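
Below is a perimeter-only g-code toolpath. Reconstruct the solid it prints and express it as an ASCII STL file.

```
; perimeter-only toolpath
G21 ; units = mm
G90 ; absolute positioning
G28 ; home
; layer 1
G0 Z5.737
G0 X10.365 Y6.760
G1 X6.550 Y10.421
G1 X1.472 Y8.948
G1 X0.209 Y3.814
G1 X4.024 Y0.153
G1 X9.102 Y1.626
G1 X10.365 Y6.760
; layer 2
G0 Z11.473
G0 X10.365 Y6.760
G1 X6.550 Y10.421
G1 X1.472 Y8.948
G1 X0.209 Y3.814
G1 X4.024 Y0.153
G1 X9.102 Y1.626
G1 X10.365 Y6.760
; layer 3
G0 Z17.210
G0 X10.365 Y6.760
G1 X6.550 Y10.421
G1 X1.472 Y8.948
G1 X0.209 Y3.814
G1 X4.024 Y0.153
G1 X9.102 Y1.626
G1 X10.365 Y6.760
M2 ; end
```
solid part
  facet normal 0.0000 0.0000 -1.0000
    outer loop
      vertex 1.472 8.948 0.000
      vertex 6.550 10.421 0.000
      vertex 10.365 6.760 0.000
    endloop
  endfacet
  facet normal 0.0000 0.0000 -1.0000
    outer loop
      vertex 0.209 3.814 0.000
      vertex 1.472 8.948 0.000
      vertex 10.365 6.760 0.000
    endloop
  endfacet
  facet normal 0.0000 0.0000 -1.0000
    outer loop
      vertex 4.024 0.153 0.000
      vertex 0.209 3.814 0.000
      vertex 10.365 6.760 0.000
    endloop
  endfacet
  facet normal 0.0000 0.0000 -1.0000
    outer loop
      vertex 9.102 1.626 0.000
      vertex 4.024 0.153 0.000
      vertex 10.365 6.760 0.000
    endloop
  endfacet
  facet normal 0.0000 0.0000 1.0000
    outer loop
      vertex 10.365 6.760 17.210
      vertex 6.550 10.421 17.210
      vertex 1.472 8.948 17.210
    endloop
  endfacet
  facet normal 0.0000 0.0000 1.0000
    outer loop
      vertex 10.365 6.760 17.210
      vertex 1.472 8.948 17.210
      vertex 0.209 3.814 17.210
    endloop
  endfacet
  facet normal 0.0000 0.0000 1.0000
    outer loop
      vertex 10.365 6.760 17.210
      vertex 0.209 3.814 17.210
      vertex 4.024 0.153 17.210
    endloop
  endfacet
  facet normal 0.0000 0.0000 1.0000
    outer loop
      vertex 10.365 6.760 17.210
      vertex 4.024 0.153 17.210
      vertex 9.102 1.626 17.210
    endloop
  endfacet
  facet normal 0.6924 0.7215 0.0000
    outer loop
      vertex 10.365 6.760 0.000
      vertex 6.550 10.421 0.000
      vertex 6.550 10.421 17.210
    endloop
  endfacet
  facet normal 0.6924 0.7215 0.0000
    outer loop
      vertex 10.365 6.760 0.000
      vertex 6.550 10.421 17.210
      vertex 10.365 6.760 17.210
    endloop
  endfacet
  facet normal -0.2786 0.9604 0.0000
    outer loop
      vertex 6.550 10.421 0.000
      vertex 1.472 8.948 0.000
      vertex 1.472 8.948 17.210
    endloop
  endfacet
  facet normal -0.2786 0.9604 0.0000
    outer loop
      vertex 6.550 10.421 0.000
      vertex 1.472 8.948 17.210
      vertex 6.550 10.421 17.210
    endloop
  endfacet
  facet normal -0.9710 0.2389 0.0000
    outer loop
      vertex 1.472 8.948 0.000
      vertex 0.209 3.814 0.000
      vertex 0.209 3.814 17.210
    endloop
  endfacet
  facet normal -0.9710 0.2389 0.0000
    outer loop
      vertex 1.472 8.948 0.000
      vertex 0.209 3.814 17.210
      vertex 1.472 8.948 17.210
    endloop
  endfacet
  facet normal -0.6924 -0.7215 0.0000
    outer loop
      vertex 0.209 3.814 0.000
      vertex 4.024 0.153 0.000
      vertex 4.024 0.153 17.210
    endloop
  endfacet
  facet normal -0.6924 -0.7215 0.0000
    outer loop
      vertex 0.209 3.814 0.000
      vertex 4.024 0.153 17.210
      vertex 0.209 3.814 17.210
    endloop
  endfacet
  facet normal 0.2786 -0.9604 0.0000
    outer loop
      vertex 4.024 0.153 0.000
      vertex 9.102 1.626 0.000
      vertex 9.102 1.626 17.210
    endloop
  endfacet
  facet normal 0.2786 -0.9604 0.0000
    outer loop
      vertex 4.024 0.153 0.000
      vertex 9.102 1.626 17.210
      vertex 4.024 0.153 17.210
    endloop
  endfacet
  facet normal 0.9710 -0.2389 0.0000
    outer loop
      vertex 9.102 1.626 0.000
      vertex 10.365 6.760 0.000
      vertex 10.365 6.760 17.210
    endloop
  endfacet
  facet normal 0.9710 -0.2389 0.0000
    outer loop
      vertex 9.102 1.626 0.000
      vertex 10.365 6.760 17.210
      vertex 9.102 1.626 17.210
    endloop
  endfacet
endsolid part

The G0 Z moves step by Δz≈5.737 mm. Every layer's G1 loop is the same polygon, so the solid is a straight extrusion of it from z=0 to z≈17.2. Closing with flat bottom and top caps and triangulating gives 20 facets — a regular 6-sided prism (a cylinder approximated with 6 flat sides), circumscribed radius ≈ 5.29 mm, height ≈ 17.2 mm.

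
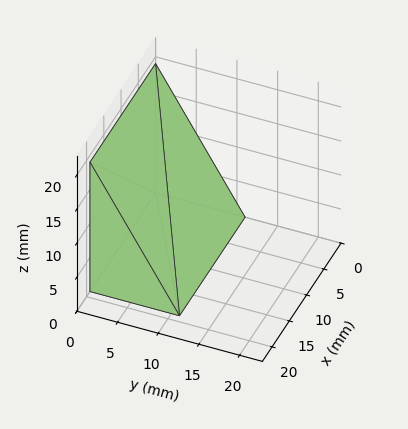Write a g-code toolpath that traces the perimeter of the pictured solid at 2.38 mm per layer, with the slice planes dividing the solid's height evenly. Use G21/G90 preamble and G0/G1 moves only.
Reading the render: the shape is a wedge (ramp): 19 × 11 mm base, rising to 19 mm along the y=0 edge and sloping linearly to z=0 at y=11 (dimensions read to the nearest mm from the axis ticks). For the g-code, the solid's height is divided into equal slices at the stated Δz and each level perimeter traced with G1 moves after a G0 lift.

; perimeter-only toolpath
G21 ; units = mm
G90 ; absolute positioning
G28 ; home
; layer 1
G0 Z2.38
G0 X0.00 Y0.00
G1 X19.00 Y0.00
G1 X19.00 Y9.62
G1 X0.00 Y9.62
G1 X0.00 Y0.00
; layer 2
G0 Z4.75
G0 X0.00 Y0.00
G1 X19.00 Y0.00
G1 X19.00 Y8.25
G1 X0.00 Y8.25
G1 X0.00 Y0.00
; layer 3
G0 Z7.12
G0 X0.00 Y0.00
G1 X19.00 Y0.00
G1 X19.00 Y6.88
G1 X0.00 Y6.88
G1 X0.00 Y0.00
; layer 4
G0 Z9.50
G0 X0.00 Y0.00
G1 X19.00 Y0.00
G1 X19.00 Y5.50
G1 X0.00 Y5.50
G1 X0.00 Y0.00
; layer 5
G0 Z11.88
G0 X0.00 Y0.00
G1 X19.00 Y0.00
G1 X19.00 Y4.12
G1 X0.00 Y4.12
G1 X0.00 Y0.00
; layer 6
G0 Z14.25
G0 X0.00 Y0.00
G1 X19.00 Y0.00
G1 X19.00 Y2.75
G1 X0.00 Y2.75
G1 X0.00 Y0.00
; layer 7
G0 Z16.62
G0 X0.00 Y0.00
G1 X19.00 Y0.00
G1 X19.00 Y1.38
G1 X0.00 Y1.38
G1 X0.00 Y0.00
M2 ; end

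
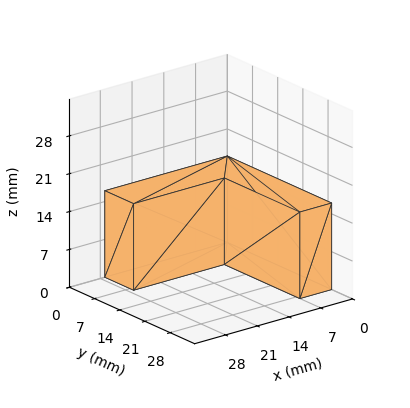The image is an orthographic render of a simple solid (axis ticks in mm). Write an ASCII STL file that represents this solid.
Reading the render: the shape is an L-shaped prism: outer 27 × 29 mm, arm thicknesses ≈ 8 mm (horizontal) and 7 mm (vertical), extruded 16 mm in z (dimensions read to the nearest mm from the axis ticks). For the STL, each face is triangulated and given an outward normal.

solid part
  facet normal 0.0000 0.0000 -1.0000
    outer loop
      vertex 27.00 8.00 0.00
      vertex 27.00 0.00 0.00
      vertex 0.00 0.00 0.00
    endloop
  endfacet
  facet normal 0.0000 0.0000 -1.0000
    outer loop
      vertex 7.00 8.00 0.00
      vertex 27.00 8.00 0.00
      vertex 0.00 0.00 0.00
    endloop
  endfacet
  facet normal 0.0000 0.0000 -1.0000
    outer loop
      vertex 7.00 29.00 0.00
      vertex 7.00 8.00 0.00
      vertex 0.00 0.00 0.00
    endloop
  endfacet
  facet normal 0.0000 0.0000 -1.0000
    outer loop
      vertex 0.00 29.00 0.00
      vertex 7.00 29.00 0.00
      vertex 0.00 0.00 0.00
    endloop
  endfacet
  facet normal 0.0000 0.0000 1.0000
    outer loop
      vertex 0.00 0.00 16.00
      vertex 27.00 0.00 16.00
      vertex 27.00 8.00 16.00
    endloop
  endfacet
  facet normal 0.0000 0.0000 1.0000
    outer loop
      vertex 0.00 0.00 16.00
      vertex 27.00 8.00 16.00
      vertex 7.00 8.00 16.00
    endloop
  endfacet
  facet normal 0.0000 0.0000 1.0000
    outer loop
      vertex 0.00 0.00 16.00
      vertex 7.00 8.00 16.00
      vertex 7.00 29.00 16.00
    endloop
  endfacet
  facet normal 0.0000 0.0000 1.0000
    outer loop
      vertex 0.00 0.00 16.00
      vertex 7.00 29.00 16.00
      vertex 0.00 29.00 16.00
    endloop
  endfacet
  facet normal 0.0000 -1.0000 0.0000
    outer loop
      vertex 0.00 0.00 0.00
      vertex 27.00 0.00 0.00
      vertex 27.00 0.00 16.00
    endloop
  endfacet
  facet normal 0.0000 -1.0000 0.0000
    outer loop
      vertex 0.00 0.00 0.00
      vertex 27.00 0.00 16.00
      vertex 0.00 0.00 16.00
    endloop
  endfacet
  facet normal 1.0000 0.0000 0.0000
    outer loop
      vertex 27.00 0.00 0.00
      vertex 27.00 8.00 0.00
      vertex 27.00 8.00 16.00
    endloop
  endfacet
  facet normal 1.0000 0.0000 0.0000
    outer loop
      vertex 27.00 0.00 0.00
      vertex 27.00 8.00 16.00
      vertex 27.00 0.00 16.00
    endloop
  endfacet
  facet normal 0.0000 1.0000 0.0000
    outer loop
      vertex 27.00 8.00 0.00
      vertex 7.00 8.00 0.00
      vertex 7.00 8.00 16.00
    endloop
  endfacet
  facet normal 0.0000 1.0000 0.0000
    outer loop
      vertex 27.00 8.00 0.00
      vertex 7.00 8.00 16.00
      vertex 27.00 8.00 16.00
    endloop
  endfacet
  facet normal 1.0000 0.0000 0.0000
    outer loop
      vertex 7.00 8.00 0.00
      vertex 7.00 29.00 0.00
      vertex 7.00 29.00 16.00
    endloop
  endfacet
  facet normal 1.0000 0.0000 0.0000
    outer loop
      vertex 7.00 8.00 0.00
      vertex 7.00 29.00 16.00
      vertex 7.00 8.00 16.00
    endloop
  endfacet
  facet normal 0.0000 1.0000 0.0000
    outer loop
      vertex 7.00 29.00 0.00
      vertex 0.00 29.00 0.00
      vertex 0.00 29.00 16.00
    endloop
  endfacet
  facet normal 0.0000 1.0000 0.0000
    outer loop
      vertex 7.00 29.00 0.00
      vertex 0.00 29.00 16.00
      vertex 7.00 29.00 16.00
    endloop
  endfacet
  facet normal -1.0000 0.0000 0.0000
    outer loop
      vertex 0.00 29.00 0.00
      vertex 0.00 0.00 0.00
      vertex 0.00 0.00 16.00
    endloop
  endfacet
  facet normal -1.0000 0.0000 0.0000
    outer loop
      vertex 0.00 29.00 0.00
      vertex 0.00 0.00 16.00
      vertex 0.00 29.00 16.00
    endloop
  endfacet
endsolid part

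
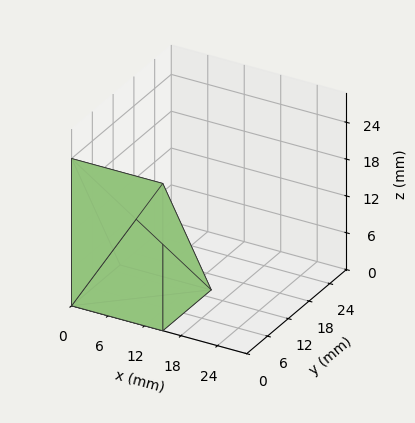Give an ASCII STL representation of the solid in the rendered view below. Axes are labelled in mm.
Reading the render: the shape is a wedge (ramp): 15 × 14 mm base, rising to 24 mm along the y=0 edge and sloping linearly to z=0 at y=14 (dimensions read to the nearest mm from the axis ticks). For the STL, each face is triangulated and given an outward normal.

solid part
  facet normal 0.0000 0.0000 -1.0000
    outer loop
      vertex 15.000 14.000 0.000
      vertex 15.000 0.000 0.000
      vertex 0.000 0.000 0.000
    endloop
  endfacet
  facet normal 0.0000 0.0000 -1.0000
    outer loop
      vertex 0.000 14.000 0.000
      vertex 15.000 14.000 0.000
      vertex 0.000 0.000 0.000
    endloop
  endfacet
  facet normal 0.0000 -1.0000 0.0000
    outer loop
      vertex 0.000 0.000 0.000
      vertex 15.000 0.000 0.000
      vertex 15.000 0.000 24.000
    endloop
  endfacet
  facet normal 0.0000 -1.0000 0.0000
    outer loop
      vertex 0.000 0.000 0.000
      vertex 15.000 0.000 24.000
      vertex 0.000 0.000 24.000
    endloop
  endfacet
  facet normal 0.0000 0.8638 0.5039
    outer loop
      vertex 0.000 0.000 24.000
      vertex 15.000 0.000 24.000
      vertex 15.000 14.000 0.000
    endloop
  endfacet
  facet normal 0.0000 0.8638 0.5039
    outer loop
      vertex 0.000 0.000 24.000
      vertex 15.000 14.000 0.000
      vertex 0.000 14.000 0.000
    endloop
  endfacet
  facet normal -1.0000 0.0000 0.0000
    outer loop
      vertex 0.000 0.000 24.000
      vertex 0.000 14.000 0.000
      vertex 0.000 0.000 0.000
    endloop
  endfacet
  facet normal 1.0000 0.0000 0.0000
    outer loop
      vertex 15.000 0.000 0.000
      vertex 15.000 14.000 0.000
      vertex 15.000 0.000 24.000
    endloop
  endfacet
endsolid part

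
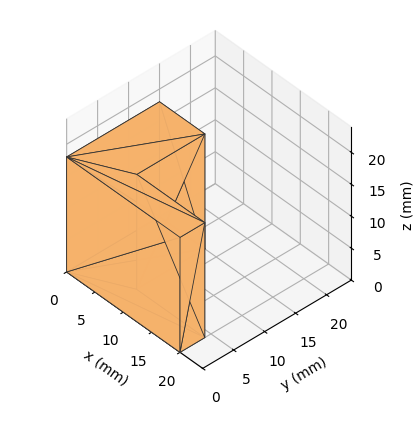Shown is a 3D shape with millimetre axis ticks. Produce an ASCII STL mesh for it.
Reading the render: the shape is an L-shaped prism: outer 20 × 15 mm, arm thicknesses ≈ 4 mm (horizontal) and 8 mm (vertical), extruded 18 mm in z (dimensions read to the nearest mm from the axis ticks). For the STL, each face is triangulated and given an outward normal.

solid part
  facet normal 0.0000 0.0000 -1.0000
    outer loop
      vertex 20.0 4.0 0.0
      vertex 20.0 0.0 0.0
      vertex 0.0 0.0 0.0
    endloop
  endfacet
  facet normal 0.0000 0.0000 -1.0000
    outer loop
      vertex 8.0 4.0 0.0
      vertex 20.0 4.0 0.0
      vertex 0.0 0.0 0.0
    endloop
  endfacet
  facet normal 0.0000 0.0000 -1.0000
    outer loop
      vertex 8.0 15.0 0.0
      vertex 8.0 4.0 0.0
      vertex 0.0 0.0 0.0
    endloop
  endfacet
  facet normal 0.0000 0.0000 -1.0000
    outer loop
      vertex 0.0 15.0 0.0
      vertex 8.0 15.0 0.0
      vertex 0.0 0.0 0.0
    endloop
  endfacet
  facet normal 0.0000 0.0000 1.0000
    outer loop
      vertex 0.0 0.0 18.0
      vertex 20.0 0.0 18.0
      vertex 20.0 4.0 18.0
    endloop
  endfacet
  facet normal 0.0000 0.0000 1.0000
    outer loop
      vertex 0.0 0.0 18.0
      vertex 20.0 4.0 18.0
      vertex 8.0 4.0 18.0
    endloop
  endfacet
  facet normal 0.0000 0.0000 1.0000
    outer loop
      vertex 0.0 0.0 18.0
      vertex 8.0 4.0 18.0
      vertex 8.0 15.0 18.0
    endloop
  endfacet
  facet normal 0.0000 0.0000 1.0000
    outer loop
      vertex 0.0 0.0 18.0
      vertex 8.0 15.0 18.0
      vertex 0.0 15.0 18.0
    endloop
  endfacet
  facet normal 0.0000 -1.0000 0.0000
    outer loop
      vertex 0.0 0.0 0.0
      vertex 20.0 0.0 0.0
      vertex 20.0 0.0 18.0
    endloop
  endfacet
  facet normal 0.0000 -1.0000 0.0000
    outer loop
      vertex 0.0 0.0 0.0
      vertex 20.0 0.0 18.0
      vertex 0.0 0.0 18.0
    endloop
  endfacet
  facet normal 1.0000 0.0000 0.0000
    outer loop
      vertex 20.0 0.0 0.0
      vertex 20.0 4.0 0.0
      vertex 20.0 4.0 18.0
    endloop
  endfacet
  facet normal 1.0000 0.0000 0.0000
    outer loop
      vertex 20.0 0.0 0.0
      vertex 20.0 4.0 18.0
      vertex 20.0 0.0 18.0
    endloop
  endfacet
  facet normal 0.0000 1.0000 0.0000
    outer loop
      vertex 20.0 4.0 0.0
      vertex 8.0 4.0 0.0
      vertex 8.0 4.0 18.0
    endloop
  endfacet
  facet normal 0.0000 1.0000 0.0000
    outer loop
      vertex 20.0 4.0 0.0
      vertex 8.0 4.0 18.0
      vertex 20.0 4.0 18.0
    endloop
  endfacet
  facet normal 1.0000 0.0000 0.0000
    outer loop
      vertex 8.0 4.0 0.0
      vertex 8.0 15.0 0.0
      vertex 8.0 15.0 18.0
    endloop
  endfacet
  facet normal 1.0000 0.0000 0.0000
    outer loop
      vertex 8.0 4.0 0.0
      vertex 8.0 15.0 18.0
      vertex 8.0 4.0 18.0
    endloop
  endfacet
  facet normal 0.0000 1.0000 0.0000
    outer loop
      vertex 8.0 15.0 0.0
      vertex 0.0 15.0 0.0
      vertex 0.0 15.0 18.0
    endloop
  endfacet
  facet normal 0.0000 1.0000 0.0000
    outer loop
      vertex 8.0 15.0 0.0
      vertex 0.0 15.0 18.0
      vertex 8.0 15.0 18.0
    endloop
  endfacet
  facet normal -1.0000 0.0000 0.0000
    outer loop
      vertex 0.0 15.0 0.0
      vertex 0.0 0.0 0.0
      vertex 0.0 0.0 18.0
    endloop
  endfacet
  facet normal -1.0000 0.0000 0.0000
    outer loop
      vertex 0.0 15.0 0.0
      vertex 0.0 0.0 18.0
      vertex 0.0 15.0 18.0
    endloop
  endfacet
endsolid part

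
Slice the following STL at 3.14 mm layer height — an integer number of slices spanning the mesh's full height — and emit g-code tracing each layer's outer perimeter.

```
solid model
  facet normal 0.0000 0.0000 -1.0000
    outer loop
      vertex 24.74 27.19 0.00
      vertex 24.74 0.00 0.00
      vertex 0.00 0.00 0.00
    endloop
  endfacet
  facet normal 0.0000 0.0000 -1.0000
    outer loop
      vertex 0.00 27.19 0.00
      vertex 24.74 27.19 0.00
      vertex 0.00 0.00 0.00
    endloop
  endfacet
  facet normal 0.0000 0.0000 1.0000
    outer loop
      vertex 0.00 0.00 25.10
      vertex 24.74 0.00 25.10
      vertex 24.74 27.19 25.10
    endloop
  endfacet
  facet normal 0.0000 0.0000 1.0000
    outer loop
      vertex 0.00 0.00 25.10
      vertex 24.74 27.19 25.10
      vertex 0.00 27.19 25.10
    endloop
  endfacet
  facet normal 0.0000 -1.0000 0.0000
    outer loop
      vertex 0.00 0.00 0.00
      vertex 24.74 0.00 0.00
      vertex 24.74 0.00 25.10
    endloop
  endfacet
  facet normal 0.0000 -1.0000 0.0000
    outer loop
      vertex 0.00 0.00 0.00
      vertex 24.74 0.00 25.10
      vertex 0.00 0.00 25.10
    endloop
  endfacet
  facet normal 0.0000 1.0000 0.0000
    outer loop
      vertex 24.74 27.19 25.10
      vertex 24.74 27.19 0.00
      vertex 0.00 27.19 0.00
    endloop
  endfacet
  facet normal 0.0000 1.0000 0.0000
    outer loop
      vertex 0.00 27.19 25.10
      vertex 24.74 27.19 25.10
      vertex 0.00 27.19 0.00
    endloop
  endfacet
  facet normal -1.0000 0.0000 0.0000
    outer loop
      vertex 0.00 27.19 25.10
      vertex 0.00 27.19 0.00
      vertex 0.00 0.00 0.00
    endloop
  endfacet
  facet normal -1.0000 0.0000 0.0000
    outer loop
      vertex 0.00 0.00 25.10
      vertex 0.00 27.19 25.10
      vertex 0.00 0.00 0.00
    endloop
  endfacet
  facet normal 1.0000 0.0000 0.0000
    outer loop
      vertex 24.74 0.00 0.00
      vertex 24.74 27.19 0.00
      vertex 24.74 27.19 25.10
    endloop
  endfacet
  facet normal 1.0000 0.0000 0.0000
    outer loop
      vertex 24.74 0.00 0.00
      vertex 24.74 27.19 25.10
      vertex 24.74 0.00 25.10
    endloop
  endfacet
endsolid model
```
; perimeter-only toolpath
G21 ; units = mm
G90 ; absolute positioning
G28 ; home
; layer 1
G0 Z3.14
G0 X0.00 Y0.00
G1 X24.74 Y0.00
G1 X24.74 Y27.19
G1 X0.00 Y27.19
G1 X0.00 Y0.00
; layer 2
G0 Z6.28
G0 X0.00 Y0.00
G1 X24.74 Y0.00
G1 X24.74 Y27.19
G1 X0.00 Y27.19
G1 X0.00 Y0.00
; layer 3
G0 Z9.41
G0 X0.00 Y0.00
G1 X24.74 Y0.00
G1 X24.74 Y27.19
G1 X0.00 Y27.19
G1 X0.00 Y0.00
; layer 4
G0 Z12.55
G0 X0.00 Y0.00
G1 X24.74 Y0.00
G1 X24.74 Y27.19
G1 X0.00 Y27.19
G1 X0.00 Y0.00
; layer 5
G0 Z15.69
G0 X0.00 Y0.00
G1 X24.74 Y0.00
G1 X24.74 Y27.19
G1 X0.00 Y27.19
G1 X0.00 Y0.00
; layer 6
G0 Z18.83
G0 X0.00 Y0.00
G1 X24.74 Y0.00
G1 X24.74 Y27.19
G1 X0.00 Y27.19
G1 X0.00 Y0.00
; layer 7
G0 Z21.96
G0 X0.00 Y0.00
G1 X24.74 Y0.00
G1 X24.74 Y27.19
G1 X0.00 Y27.19
G1 X0.00 Y0.00
; layer 8
G0 Z25.10
G0 X0.00 Y0.00
G1 X24.74 Y0.00
G1 X24.74 Y27.19
G1 X0.00 Y27.19
G1 X0.00 Y0.00
M2 ; end

The solid is a rectangular box, roughly 24.7 × 27.2 mm footprint and 25.1 mm tall. Slicing at Δz = 3.14 mm — 8 equal slices spanning the solid's height, so layer i sits at z = i·h/8 — gives 8 non-empty perimeters. Each is a 4-segment closed polygon; G0 lifts to the layer z and rapids to the start vertex, then G1 traces the edges.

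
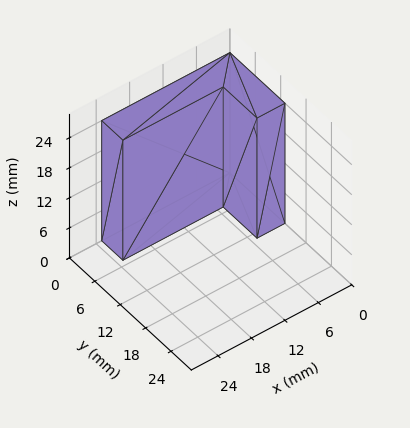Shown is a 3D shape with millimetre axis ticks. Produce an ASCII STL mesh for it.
Reading the render: the shape is an L-shaped prism: outer 23 × 13 mm, arm thicknesses ≈ 5 mm (horizontal) and 5 mm (vertical), extruded 24 mm in z (dimensions read to the nearest mm from the axis ticks). For the STL, each face is triangulated and given an outward normal.

solid part
  facet normal 0.0000 0.0000 -1.0000
    outer loop
      vertex 23.00 5.00 0.00
      vertex 23.00 0.00 0.00
      vertex 0.00 0.00 0.00
    endloop
  endfacet
  facet normal 0.0000 0.0000 -1.0000
    outer loop
      vertex 5.00 5.00 0.00
      vertex 23.00 5.00 0.00
      vertex 0.00 0.00 0.00
    endloop
  endfacet
  facet normal 0.0000 0.0000 -1.0000
    outer loop
      vertex 5.00 13.00 0.00
      vertex 5.00 5.00 0.00
      vertex 0.00 0.00 0.00
    endloop
  endfacet
  facet normal 0.0000 0.0000 -1.0000
    outer loop
      vertex 0.00 13.00 0.00
      vertex 5.00 13.00 0.00
      vertex 0.00 0.00 0.00
    endloop
  endfacet
  facet normal 0.0000 0.0000 1.0000
    outer loop
      vertex 0.00 0.00 24.00
      vertex 23.00 0.00 24.00
      vertex 23.00 5.00 24.00
    endloop
  endfacet
  facet normal 0.0000 0.0000 1.0000
    outer loop
      vertex 0.00 0.00 24.00
      vertex 23.00 5.00 24.00
      vertex 5.00 5.00 24.00
    endloop
  endfacet
  facet normal 0.0000 0.0000 1.0000
    outer loop
      vertex 0.00 0.00 24.00
      vertex 5.00 5.00 24.00
      vertex 5.00 13.00 24.00
    endloop
  endfacet
  facet normal 0.0000 0.0000 1.0000
    outer loop
      vertex 0.00 0.00 24.00
      vertex 5.00 13.00 24.00
      vertex 0.00 13.00 24.00
    endloop
  endfacet
  facet normal 0.0000 -1.0000 0.0000
    outer loop
      vertex 0.00 0.00 0.00
      vertex 23.00 0.00 0.00
      vertex 23.00 0.00 24.00
    endloop
  endfacet
  facet normal 0.0000 -1.0000 0.0000
    outer loop
      vertex 0.00 0.00 0.00
      vertex 23.00 0.00 24.00
      vertex 0.00 0.00 24.00
    endloop
  endfacet
  facet normal 1.0000 0.0000 0.0000
    outer loop
      vertex 23.00 0.00 0.00
      vertex 23.00 5.00 0.00
      vertex 23.00 5.00 24.00
    endloop
  endfacet
  facet normal 1.0000 0.0000 0.0000
    outer loop
      vertex 23.00 0.00 0.00
      vertex 23.00 5.00 24.00
      vertex 23.00 0.00 24.00
    endloop
  endfacet
  facet normal 0.0000 1.0000 0.0000
    outer loop
      vertex 23.00 5.00 0.00
      vertex 5.00 5.00 0.00
      vertex 5.00 5.00 24.00
    endloop
  endfacet
  facet normal 0.0000 1.0000 0.0000
    outer loop
      vertex 23.00 5.00 0.00
      vertex 5.00 5.00 24.00
      vertex 23.00 5.00 24.00
    endloop
  endfacet
  facet normal 1.0000 0.0000 0.0000
    outer loop
      vertex 5.00 5.00 0.00
      vertex 5.00 13.00 0.00
      vertex 5.00 13.00 24.00
    endloop
  endfacet
  facet normal 1.0000 0.0000 0.0000
    outer loop
      vertex 5.00 5.00 0.00
      vertex 5.00 13.00 24.00
      vertex 5.00 5.00 24.00
    endloop
  endfacet
  facet normal 0.0000 1.0000 0.0000
    outer loop
      vertex 5.00 13.00 0.00
      vertex 0.00 13.00 0.00
      vertex 0.00 13.00 24.00
    endloop
  endfacet
  facet normal 0.0000 1.0000 0.0000
    outer loop
      vertex 5.00 13.00 0.00
      vertex 0.00 13.00 24.00
      vertex 5.00 13.00 24.00
    endloop
  endfacet
  facet normal -1.0000 0.0000 0.0000
    outer loop
      vertex 0.00 13.00 0.00
      vertex 0.00 0.00 0.00
      vertex 0.00 0.00 24.00
    endloop
  endfacet
  facet normal -1.0000 0.0000 0.0000
    outer loop
      vertex 0.00 13.00 0.00
      vertex 0.00 0.00 24.00
      vertex 0.00 13.00 24.00
    endloop
  endfacet
endsolid part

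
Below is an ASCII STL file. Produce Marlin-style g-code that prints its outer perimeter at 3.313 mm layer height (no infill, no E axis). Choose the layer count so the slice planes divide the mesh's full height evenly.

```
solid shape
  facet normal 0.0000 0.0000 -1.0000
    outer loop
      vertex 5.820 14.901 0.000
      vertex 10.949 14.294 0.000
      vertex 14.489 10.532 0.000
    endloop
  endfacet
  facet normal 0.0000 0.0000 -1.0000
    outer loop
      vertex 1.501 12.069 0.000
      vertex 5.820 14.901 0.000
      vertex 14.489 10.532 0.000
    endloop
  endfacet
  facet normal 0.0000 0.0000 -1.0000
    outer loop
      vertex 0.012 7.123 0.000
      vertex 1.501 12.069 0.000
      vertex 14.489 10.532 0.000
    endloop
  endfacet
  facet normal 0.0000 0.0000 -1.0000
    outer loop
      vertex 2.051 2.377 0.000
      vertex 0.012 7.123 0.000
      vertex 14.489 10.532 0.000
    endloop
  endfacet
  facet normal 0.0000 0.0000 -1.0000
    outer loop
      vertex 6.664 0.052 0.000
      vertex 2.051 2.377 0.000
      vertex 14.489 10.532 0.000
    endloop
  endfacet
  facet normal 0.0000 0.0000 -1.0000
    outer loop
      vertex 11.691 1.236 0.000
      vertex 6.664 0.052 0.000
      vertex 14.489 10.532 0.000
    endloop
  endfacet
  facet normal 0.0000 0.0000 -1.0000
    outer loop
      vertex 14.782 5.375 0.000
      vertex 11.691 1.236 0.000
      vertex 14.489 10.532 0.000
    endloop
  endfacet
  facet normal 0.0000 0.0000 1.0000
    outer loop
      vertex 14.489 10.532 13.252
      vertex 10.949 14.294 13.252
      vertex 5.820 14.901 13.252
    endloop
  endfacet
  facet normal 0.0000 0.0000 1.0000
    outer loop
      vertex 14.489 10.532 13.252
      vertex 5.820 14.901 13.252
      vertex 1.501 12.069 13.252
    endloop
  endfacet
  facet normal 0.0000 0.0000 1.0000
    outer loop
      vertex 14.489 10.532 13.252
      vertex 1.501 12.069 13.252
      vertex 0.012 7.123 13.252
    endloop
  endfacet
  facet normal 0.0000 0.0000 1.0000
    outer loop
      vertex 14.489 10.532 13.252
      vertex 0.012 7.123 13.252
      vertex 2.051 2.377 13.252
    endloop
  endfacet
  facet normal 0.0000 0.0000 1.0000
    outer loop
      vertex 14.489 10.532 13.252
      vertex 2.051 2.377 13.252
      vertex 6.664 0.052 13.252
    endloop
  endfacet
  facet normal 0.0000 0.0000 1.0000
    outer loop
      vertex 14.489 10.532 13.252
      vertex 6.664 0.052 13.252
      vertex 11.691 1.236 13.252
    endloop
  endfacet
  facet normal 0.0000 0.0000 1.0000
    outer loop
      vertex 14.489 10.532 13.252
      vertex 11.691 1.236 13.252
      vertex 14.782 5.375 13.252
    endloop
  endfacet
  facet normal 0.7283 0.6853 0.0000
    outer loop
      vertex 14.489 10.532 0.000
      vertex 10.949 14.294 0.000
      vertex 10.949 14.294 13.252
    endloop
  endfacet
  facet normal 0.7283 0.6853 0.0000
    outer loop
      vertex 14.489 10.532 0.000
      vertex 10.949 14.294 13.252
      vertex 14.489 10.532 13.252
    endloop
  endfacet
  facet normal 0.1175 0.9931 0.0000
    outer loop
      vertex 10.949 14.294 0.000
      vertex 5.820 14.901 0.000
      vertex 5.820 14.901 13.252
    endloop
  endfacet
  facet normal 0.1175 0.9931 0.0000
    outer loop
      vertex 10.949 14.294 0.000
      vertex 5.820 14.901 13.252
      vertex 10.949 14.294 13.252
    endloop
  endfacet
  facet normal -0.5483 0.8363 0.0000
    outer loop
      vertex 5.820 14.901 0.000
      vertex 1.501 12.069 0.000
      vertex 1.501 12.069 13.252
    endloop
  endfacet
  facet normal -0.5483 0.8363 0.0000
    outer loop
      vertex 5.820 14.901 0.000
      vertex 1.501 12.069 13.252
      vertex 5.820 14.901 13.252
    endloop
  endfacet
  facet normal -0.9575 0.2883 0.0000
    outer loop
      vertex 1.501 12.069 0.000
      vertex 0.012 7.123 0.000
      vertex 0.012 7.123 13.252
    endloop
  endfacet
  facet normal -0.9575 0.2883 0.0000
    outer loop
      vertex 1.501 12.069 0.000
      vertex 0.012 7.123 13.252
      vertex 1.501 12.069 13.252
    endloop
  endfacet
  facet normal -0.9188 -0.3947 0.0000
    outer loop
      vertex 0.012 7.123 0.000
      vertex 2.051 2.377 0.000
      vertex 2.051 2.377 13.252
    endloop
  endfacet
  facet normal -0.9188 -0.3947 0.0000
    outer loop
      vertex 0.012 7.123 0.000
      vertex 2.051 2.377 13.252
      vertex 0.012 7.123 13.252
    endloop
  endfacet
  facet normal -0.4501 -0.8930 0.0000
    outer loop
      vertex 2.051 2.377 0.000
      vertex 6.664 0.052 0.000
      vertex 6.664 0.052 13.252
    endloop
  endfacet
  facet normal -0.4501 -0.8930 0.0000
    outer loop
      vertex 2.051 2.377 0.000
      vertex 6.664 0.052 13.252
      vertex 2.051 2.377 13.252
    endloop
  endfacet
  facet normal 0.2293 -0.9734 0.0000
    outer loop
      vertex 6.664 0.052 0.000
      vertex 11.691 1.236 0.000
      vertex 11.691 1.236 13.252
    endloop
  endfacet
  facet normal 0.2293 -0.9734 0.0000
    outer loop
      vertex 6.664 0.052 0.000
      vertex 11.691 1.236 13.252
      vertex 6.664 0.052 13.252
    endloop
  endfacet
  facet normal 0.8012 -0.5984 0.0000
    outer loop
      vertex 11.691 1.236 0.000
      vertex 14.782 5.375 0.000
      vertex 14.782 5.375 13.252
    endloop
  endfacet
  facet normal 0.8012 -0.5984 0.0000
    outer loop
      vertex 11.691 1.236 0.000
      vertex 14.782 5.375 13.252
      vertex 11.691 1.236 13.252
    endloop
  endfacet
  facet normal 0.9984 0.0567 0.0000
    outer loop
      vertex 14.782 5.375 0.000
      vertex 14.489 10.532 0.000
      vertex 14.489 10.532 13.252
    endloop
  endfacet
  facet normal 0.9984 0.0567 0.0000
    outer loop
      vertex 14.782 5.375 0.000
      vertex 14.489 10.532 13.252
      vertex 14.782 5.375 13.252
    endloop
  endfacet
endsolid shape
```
; perimeter-only toolpath
G21 ; units = mm
G90 ; absolute positioning
G28 ; home
; layer 1
G0 Z3.313
G0 X14.489 Y10.532
G1 X10.949 Y14.294
G1 X5.820 Y14.901
G1 X1.501 Y12.069
G1 X0.012 Y7.123
G1 X2.051 Y2.377
G1 X6.664 Y0.052
G1 X11.691 Y1.236
G1 X14.782 Y5.375
G1 X14.489 Y10.532
; layer 2
G0 Z6.626
G0 X14.489 Y10.532
G1 X10.949 Y14.294
G1 X5.820 Y14.901
G1 X1.501 Y12.069
G1 X0.012 Y7.123
G1 X2.051 Y2.377
G1 X6.664 Y0.052
G1 X11.691 Y1.236
G1 X14.782 Y5.375
G1 X14.489 Y10.532
; layer 3
G0 Z9.939
G0 X14.489 Y10.532
G1 X10.949 Y14.294
G1 X5.820 Y14.901
G1 X1.501 Y12.069
G1 X0.012 Y7.123
G1 X2.051 Y2.377
G1 X6.664 Y0.052
G1 X11.691 Y1.236
G1 X14.782 Y5.375
G1 X14.489 Y10.532
; layer 4
G0 Z13.252
G0 X14.489 Y10.532
G1 X10.949 Y14.294
G1 X5.820 Y14.901
G1 X1.501 Y12.069
G1 X0.012 Y7.123
G1 X2.051 Y2.377
G1 X6.664 Y0.052
G1 X11.691 Y1.236
G1 X14.782 Y5.375
G1 X14.489 Y10.532
M2 ; end

The solid is a regular 9-sided prism (a cylinder approximated with 9 flat sides), circumscribed radius ≈ 7.55 mm, height ≈ 13.3 mm. Slicing at Δz = 3.313 mm — 4 equal slices spanning the solid's height, so layer i sits at z = i·h/4 — gives 4 non-empty perimeters. Each is a 9-segment closed polygon; G0 lifts to the layer z and rapids to the start vertex, then G1 traces the edges.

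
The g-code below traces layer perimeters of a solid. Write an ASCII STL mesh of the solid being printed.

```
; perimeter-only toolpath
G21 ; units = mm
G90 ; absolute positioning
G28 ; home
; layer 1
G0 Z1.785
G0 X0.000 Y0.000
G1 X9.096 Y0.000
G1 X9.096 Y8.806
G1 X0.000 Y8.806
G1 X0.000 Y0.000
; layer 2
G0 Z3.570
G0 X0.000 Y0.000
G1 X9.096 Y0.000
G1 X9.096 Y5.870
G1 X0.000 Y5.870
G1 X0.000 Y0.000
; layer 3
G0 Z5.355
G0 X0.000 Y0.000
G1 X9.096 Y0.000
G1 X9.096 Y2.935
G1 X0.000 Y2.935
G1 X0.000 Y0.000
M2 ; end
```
solid part
  facet normal 0.0000 0.0000 -1.0000
    outer loop
      vertex 9.096 11.741 0.000
      vertex 9.096 0.000 0.000
      vertex 0.000 0.000 0.000
    endloop
  endfacet
  facet normal 0.0000 0.0000 -1.0000
    outer loop
      vertex 0.000 11.741 0.000
      vertex 9.096 11.741 0.000
      vertex 0.000 0.000 0.000
    endloop
  endfacet
  facet normal 0.0000 -1.0000 0.0000
    outer loop
      vertex 0.000 0.000 0.000
      vertex 9.096 0.000 0.000
      vertex 9.096 0.000 7.140
    endloop
  endfacet
  facet normal 0.0000 -1.0000 0.0000
    outer loop
      vertex 0.000 0.000 0.000
      vertex 9.096 0.000 7.140
      vertex 0.000 0.000 7.140
    endloop
  endfacet
  facet normal 0.0000 0.5196 0.8544
    outer loop
      vertex 0.000 0.000 7.140
      vertex 9.096 0.000 7.140
      vertex 9.096 11.741 0.000
    endloop
  endfacet
  facet normal 0.0000 0.5196 0.8544
    outer loop
      vertex 0.000 0.000 7.140
      vertex 9.096 11.741 0.000
      vertex 0.000 11.741 0.000
    endloop
  endfacet
  facet normal -1.0000 0.0000 0.0000
    outer loop
      vertex 0.000 0.000 7.140
      vertex 0.000 11.741 0.000
      vertex 0.000 0.000 0.000
    endloop
  endfacet
  facet normal 1.0000 0.0000 0.0000
    outer loop
      vertex 9.096 0.000 0.000
      vertex 9.096 11.741 0.000
      vertex 9.096 0.000 7.140
    endloop
  endfacet
endsolid part

The G0 Z moves step by Δz≈1.785 mm. The G1 loops shrink linearly with z, so the solid tapers from its base footprint up to z≈7.14. Closing with a flat bottom cap and the tapered top and triangulating gives 8 facets — a wedge (ramp): 9.1 × 11.7 mm base, rising to 7.14 mm along the y=0 edge and sloping linearly to z=0 at y=11.7.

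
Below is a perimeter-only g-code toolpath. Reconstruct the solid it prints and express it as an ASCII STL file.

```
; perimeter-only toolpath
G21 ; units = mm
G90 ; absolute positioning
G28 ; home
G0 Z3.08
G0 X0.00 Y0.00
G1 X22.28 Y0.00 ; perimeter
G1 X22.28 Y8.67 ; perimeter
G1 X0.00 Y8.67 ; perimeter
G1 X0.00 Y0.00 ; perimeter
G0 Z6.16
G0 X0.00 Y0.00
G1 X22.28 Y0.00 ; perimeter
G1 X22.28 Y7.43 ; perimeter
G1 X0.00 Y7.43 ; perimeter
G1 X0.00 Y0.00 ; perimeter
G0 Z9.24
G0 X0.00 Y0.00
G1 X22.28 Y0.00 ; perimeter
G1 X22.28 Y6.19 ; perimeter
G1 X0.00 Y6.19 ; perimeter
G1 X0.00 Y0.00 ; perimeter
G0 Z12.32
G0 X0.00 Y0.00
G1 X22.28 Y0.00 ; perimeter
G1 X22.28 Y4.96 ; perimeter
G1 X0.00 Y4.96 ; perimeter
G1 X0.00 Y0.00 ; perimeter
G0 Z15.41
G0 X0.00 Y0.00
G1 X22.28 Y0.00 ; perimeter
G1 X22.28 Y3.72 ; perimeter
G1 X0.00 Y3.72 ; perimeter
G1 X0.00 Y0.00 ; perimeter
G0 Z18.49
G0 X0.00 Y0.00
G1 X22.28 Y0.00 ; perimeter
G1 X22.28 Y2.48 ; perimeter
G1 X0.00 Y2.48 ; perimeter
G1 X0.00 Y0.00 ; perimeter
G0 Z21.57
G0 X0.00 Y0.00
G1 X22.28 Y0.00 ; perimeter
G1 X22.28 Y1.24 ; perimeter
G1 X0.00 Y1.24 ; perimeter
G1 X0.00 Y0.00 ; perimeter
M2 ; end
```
solid part
  facet normal 0.0000 0.0000 -1.0000
    outer loop
      vertex 22.28 9.91 0.00
      vertex 22.28 0.00 0.00
      vertex 0.00 0.00 0.00
    endloop
  endfacet
  facet normal 0.0000 0.0000 -1.0000
    outer loop
      vertex 0.00 9.91 0.00
      vertex 22.28 9.91 0.00
      vertex 0.00 0.00 0.00
    endloop
  endfacet
  facet normal 0.0000 -1.0000 0.0000
    outer loop
      vertex 0.00 0.00 0.00
      vertex 22.28 0.00 0.00
      vertex 22.28 0.00 24.65
    endloop
  endfacet
  facet normal 0.0000 -1.0000 0.0000
    outer loop
      vertex 0.00 0.00 0.00
      vertex 22.28 0.00 24.65
      vertex 0.00 0.00 24.65
    endloop
  endfacet
  facet normal 0.0000 0.9278 0.3730
    outer loop
      vertex 0.00 0.00 24.65
      vertex 22.28 0.00 24.65
      vertex 22.28 9.91 0.00
    endloop
  endfacet
  facet normal 0.0000 0.9278 0.3730
    outer loop
      vertex 0.00 0.00 24.65
      vertex 22.28 9.91 0.00
      vertex 0.00 9.91 0.00
    endloop
  endfacet
  facet normal -1.0000 0.0000 0.0000
    outer loop
      vertex 0.00 0.00 24.65
      vertex 0.00 9.91 0.00
      vertex 0.00 0.00 0.00
    endloop
  endfacet
  facet normal 1.0000 0.0000 0.0000
    outer loop
      vertex 22.28 0.00 0.00
      vertex 22.28 9.91 0.00
      vertex 22.28 0.00 24.65
    endloop
  endfacet
endsolid part

The G0 Z moves step by Δz≈3.08 mm. The G1 loops shrink linearly with z, so the solid tapers from its base footprint up to z≈24.6. Closing with a flat bottom cap and the tapered top and triangulating gives 8 facets — a wedge (ramp): 22.3 × 9.91 mm base, rising to 24.6 mm along the y=0 edge and sloping linearly to z=0 at y=9.91.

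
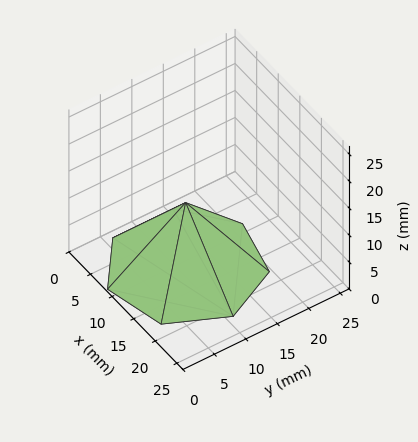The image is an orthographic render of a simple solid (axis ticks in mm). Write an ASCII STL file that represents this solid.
Reading the render: the shape is a regular 7-sided pyramid, base circumscribed radius ≈ 11 mm, apex at z ≈ 12 mm (dimensions read to the nearest mm from the axis ticks). For the STL, each face is triangulated and given an outward normal.

solid part
  facet normal 0.0000 0.0000 -1.0000
    outer loop
      vertex 8.552 21.724 0.000
      vertex 17.858 19.600 0.000
      vertex 22.000 11.000 0.000
    endloop
  endfacet
  facet normal 0.0000 0.0000 -1.0000
    outer loop
      vertex 1.089 15.773 0.000
      vertex 8.552 21.724 0.000
      vertex 22.000 11.000 0.000
    endloop
  endfacet
  facet normal 0.0000 0.0000 -1.0000
    outer loop
      vertex 1.089 6.227 0.000
      vertex 1.089 15.773 0.000
      vertex 22.000 11.000 0.000
    endloop
  endfacet
  facet normal 0.0000 0.0000 -1.0000
    outer loop
      vertex 8.552 0.276 0.000
      vertex 1.089 6.227 0.000
      vertex 22.000 11.000 0.000
    endloop
  endfacet
  facet normal 0.0000 0.0000 -1.0000
    outer loop
      vertex 17.858 2.400 0.000
      vertex 8.552 0.276 0.000
      vertex 22.000 11.000 0.000
    endloop
  endfacet
  facet normal 0.6947 0.3346 0.6368
    outer loop
      vertex 22.000 11.000 0.000
      vertex 17.858 19.600 0.000
      vertex 11.000 11.000 12.000
    endloop
  endfacet
  facet normal 0.1716 0.7517 0.6368
    outer loop
      vertex 17.858 19.600 0.000
      vertex 8.552 21.724 0.000
      vertex 11.000 11.000 12.000
    endloop
  endfacet
  facet normal -0.4807 0.6028 0.6368
    outer loop
      vertex 8.552 21.724 0.000
      vertex 1.089 15.773 0.000
      vertex 11.000 11.000 12.000
    endloop
  endfacet
  facet normal -0.7710 0.0000 0.6368
    outer loop
      vertex 1.089 15.773 0.000
      vertex 1.089 6.227 0.000
      vertex 11.000 11.000 12.000
    endloop
  endfacet
  facet normal -0.4807 -0.6028 0.6368
    outer loop
      vertex 1.089 6.227 0.000
      vertex 8.552 0.276 0.000
      vertex 11.000 11.000 12.000
    endloop
  endfacet
  facet normal 0.1716 -0.7517 0.6368
    outer loop
      vertex 8.552 0.276 0.000
      vertex 17.858 2.400 0.000
      vertex 11.000 11.000 12.000
    endloop
  endfacet
  facet normal 0.6947 -0.3346 0.6368
    outer loop
      vertex 17.858 2.400 0.000
      vertex 22.000 11.000 0.000
      vertex 11.000 11.000 12.000
    endloop
  endfacet
endsolid part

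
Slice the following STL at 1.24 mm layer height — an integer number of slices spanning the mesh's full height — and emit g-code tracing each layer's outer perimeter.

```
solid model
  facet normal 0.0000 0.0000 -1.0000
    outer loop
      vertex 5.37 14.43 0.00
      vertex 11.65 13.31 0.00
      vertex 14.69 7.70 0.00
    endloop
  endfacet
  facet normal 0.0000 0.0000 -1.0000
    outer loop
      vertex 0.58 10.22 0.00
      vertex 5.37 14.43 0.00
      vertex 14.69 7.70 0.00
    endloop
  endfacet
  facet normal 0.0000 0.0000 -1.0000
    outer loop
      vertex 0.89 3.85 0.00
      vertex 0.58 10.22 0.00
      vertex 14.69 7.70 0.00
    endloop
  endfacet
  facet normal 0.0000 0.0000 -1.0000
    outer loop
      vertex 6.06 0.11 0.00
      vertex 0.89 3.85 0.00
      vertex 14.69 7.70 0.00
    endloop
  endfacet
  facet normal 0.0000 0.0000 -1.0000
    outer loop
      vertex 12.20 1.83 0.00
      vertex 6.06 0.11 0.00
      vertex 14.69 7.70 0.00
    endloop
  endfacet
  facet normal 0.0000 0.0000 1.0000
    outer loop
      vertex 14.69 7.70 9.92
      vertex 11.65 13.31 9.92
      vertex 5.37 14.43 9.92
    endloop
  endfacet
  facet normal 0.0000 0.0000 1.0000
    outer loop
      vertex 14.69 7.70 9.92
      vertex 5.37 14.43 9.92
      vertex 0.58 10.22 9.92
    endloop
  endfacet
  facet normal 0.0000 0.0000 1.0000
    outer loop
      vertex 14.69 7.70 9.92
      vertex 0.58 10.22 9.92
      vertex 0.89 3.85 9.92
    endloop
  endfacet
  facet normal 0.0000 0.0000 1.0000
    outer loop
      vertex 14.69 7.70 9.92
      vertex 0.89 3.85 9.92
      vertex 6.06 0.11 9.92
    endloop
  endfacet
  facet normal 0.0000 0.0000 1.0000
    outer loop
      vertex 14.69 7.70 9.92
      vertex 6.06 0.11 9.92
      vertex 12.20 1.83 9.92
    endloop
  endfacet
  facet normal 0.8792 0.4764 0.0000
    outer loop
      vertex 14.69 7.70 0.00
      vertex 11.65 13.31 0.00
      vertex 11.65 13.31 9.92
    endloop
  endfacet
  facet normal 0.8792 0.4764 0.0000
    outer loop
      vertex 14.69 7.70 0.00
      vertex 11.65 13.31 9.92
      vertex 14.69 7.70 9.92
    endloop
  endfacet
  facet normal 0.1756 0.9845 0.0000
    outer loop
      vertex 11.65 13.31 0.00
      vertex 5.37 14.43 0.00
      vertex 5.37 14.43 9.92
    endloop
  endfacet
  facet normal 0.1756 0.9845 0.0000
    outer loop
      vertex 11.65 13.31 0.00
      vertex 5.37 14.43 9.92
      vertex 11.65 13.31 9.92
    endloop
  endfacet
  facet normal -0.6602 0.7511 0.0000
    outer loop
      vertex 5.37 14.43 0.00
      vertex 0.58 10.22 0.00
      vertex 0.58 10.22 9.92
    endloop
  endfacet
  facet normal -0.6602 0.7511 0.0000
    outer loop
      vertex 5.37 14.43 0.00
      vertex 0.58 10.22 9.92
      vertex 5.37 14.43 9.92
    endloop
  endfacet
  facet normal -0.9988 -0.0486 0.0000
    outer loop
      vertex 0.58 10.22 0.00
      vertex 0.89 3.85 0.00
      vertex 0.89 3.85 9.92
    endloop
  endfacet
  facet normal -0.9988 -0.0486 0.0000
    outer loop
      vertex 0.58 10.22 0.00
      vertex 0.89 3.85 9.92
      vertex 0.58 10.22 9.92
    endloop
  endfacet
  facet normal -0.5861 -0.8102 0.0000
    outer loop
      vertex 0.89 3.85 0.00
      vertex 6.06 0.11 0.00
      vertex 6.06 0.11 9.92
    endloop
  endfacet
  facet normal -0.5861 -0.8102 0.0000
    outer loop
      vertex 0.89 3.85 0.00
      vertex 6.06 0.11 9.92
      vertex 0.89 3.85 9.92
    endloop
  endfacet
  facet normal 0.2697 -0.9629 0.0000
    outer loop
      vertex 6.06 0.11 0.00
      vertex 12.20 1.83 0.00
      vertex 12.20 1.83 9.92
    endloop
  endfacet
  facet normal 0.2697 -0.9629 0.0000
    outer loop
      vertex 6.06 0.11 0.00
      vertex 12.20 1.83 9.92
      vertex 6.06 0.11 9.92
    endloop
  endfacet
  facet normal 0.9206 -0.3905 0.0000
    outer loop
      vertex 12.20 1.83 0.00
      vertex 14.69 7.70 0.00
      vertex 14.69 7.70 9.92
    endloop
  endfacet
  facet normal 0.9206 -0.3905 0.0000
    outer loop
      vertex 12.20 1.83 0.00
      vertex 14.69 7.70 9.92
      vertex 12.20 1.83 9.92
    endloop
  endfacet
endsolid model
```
; perimeter-only toolpath
G21 ; units = mm
G90 ; absolute positioning
G28 ; home
; layer 1
G0 Z1.24
G0 X14.69 Y7.70
G1 X11.65 Y13.31
G1 X5.37 Y14.43
G1 X0.58 Y10.22
G1 X0.89 Y3.85
G1 X6.06 Y0.11
G1 X12.20 Y1.83
G1 X14.69 Y7.70
; layer 2
G0 Z2.48
G0 X14.69 Y7.70
G1 X11.65 Y13.31
G1 X5.37 Y14.43
G1 X0.58 Y10.22
G1 X0.89 Y3.85
G1 X6.06 Y0.11
G1 X12.20 Y1.83
G1 X14.69 Y7.70
; layer 3
G0 Z3.72
G0 X14.69 Y7.70
G1 X11.65 Y13.31
G1 X5.37 Y14.43
G1 X0.58 Y10.22
G1 X0.89 Y3.85
G1 X6.06 Y0.11
G1 X12.20 Y1.83
G1 X14.69 Y7.70
; layer 4
G0 Z4.96
G0 X14.69 Y7.70
G1 X11.65 Y13.31
G1 X5.37 Y14.43
G1 X0.58 Y10.22
G1 X0.89 Y3.85
G1 X6.06 Y0.11
G1 X12.20 Y1.83
G1 X14.69 Y7.70
; layer 5
G0 Z6.20
G0 X14.69 Y7.70
G1 X11.65 Y13.31
G1 X5.37 Y14.43
G1 X0.58 Y10.22
G1 X0.89 Y3.85
G1 X6.06 Y0.11
G1 X12.20 Y1.83
G1 X14.69 Y7.70
; layer 6
G0 Z7.44
G0 X14.69 Y7.70
G1 X11.65 Y13.31
G1 X5.37 Y14.43
G1 X0.58 Y10.22
G1 X0.89 Y3.85
G1 X6.06 Y0.11
G1 X12.20 Y1.83
G1 X14.69 Y7.70
; layer 7
G0 Z8.68
G0 X14.69 Y7.70
G1 X11.65 Y13.31
G1 X5.37 Y14.43
G1 X0.58 Y10.22
G1 X0.89 Y3.85
G1 X6.06 Y0.11
G1 X12.20 Y1.83
G1 X14.69 Y7.70
; layer 8
G0 Z9.92
G0 X14.69 Y7.70
G1 X11.65 Y13.31
G1 X5.37 Y14.43
G1 X0.58 Y10.22
G1 X0.89 Y3.85
G1 X6.06 Y0.11
G1 X12.20 Y1.83
G1 X14.69 Y7.70
M2 ; end

The solid is a regular 7-sided prism (a cylinder approximated with 7 flat sides), circumscribed radius ≈ 7.35 mm, height ≈ 9.92 mm. Slicing at Δz = 1.24 mm — 8 equal slices spanning the solid's height, so layer i sits at z = i·h/8 — gives 8 non-empty perimeters. Each is a 7-segment closed polygon; G0 lifts to the layer z and rapids to the start vertex, then G1 traces the edges.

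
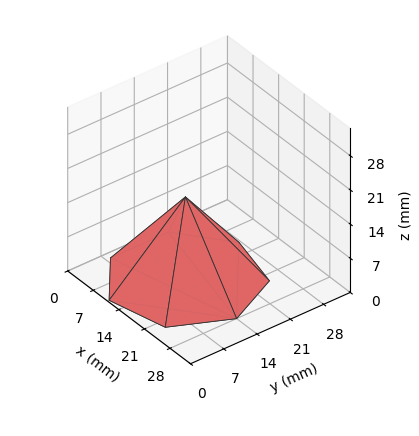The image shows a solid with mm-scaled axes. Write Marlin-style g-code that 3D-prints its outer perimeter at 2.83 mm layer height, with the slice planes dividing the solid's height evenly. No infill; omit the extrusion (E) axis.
Reading the render: the shape is a regular 7-sided pyramid, base circumscribed radius ≈ 14 mm, apex at z ≈ 17 mm (dimensions read to the nearest mm from the axis ticks). For the g-code, the solid's height is divided into equal slices at the stated Δz and each level perimeter traced with G1 moves after a G0 lift.

; perimeter-only toolpath
G21 ; units = mm
G90 ; absolute positioning
G28 ; home
; layer 1
G0 Z2.83
G0 X25.67 Y14.00
G1 X21.28 Y23.12
G1 X11.40 Y25.38
G1 X3.49 Y19.06
G1 X3.49 Y8.94
G1 X11.40 Y2.63
G1 X21.28 Y4.88
G1 X25.67 Y14.00
; layer 2
G0 Z5.67
G0 X23.33 Y14.00
G1 X19.82 Y21.30
G1 X11.92 Y23.10
G1 X5.59 Y18.05
G1 X5.59 Y9.95
G1 X11.92 Y4.90
G1 X19.82 Y6.70
G1 X23.33 Y14.00
; layer 3
G0 Z8.50
G0 X21.00 Y14.00
G1 X18.37 Y19.48
G1 X12.44 Y20.82
G1 X7.70 Y17.04
G1 X7.70 Y10.96
G1 X12.44 Y7.17
G1 X18.37 Y8.53
G1 X21.00 Y14.00
; layer 4
G0 Z11.33
G0 X18.67 Y14.00
G1 X16.91 Y17.65
G1 X12.96 Y18.55
G1 X9.80 Y16.02
G1 X9.80 Y11.98
G1 X12.96 Y9.45
G1 X16.91 Y10.35
G1 X18.67 Y14.00
; layer 5
G0 Z14.17
G0 X16.33 Y14.00
G1 X15.46 Y15.82
G1 X13.48 Y16.27
G1 X11.90 Y15.01
G1 X11.90 Y12.99
G1 X13.48 Y11.73
G1 X15.46 Y12.18
G1 X16.33 Y14.00
M2 ; end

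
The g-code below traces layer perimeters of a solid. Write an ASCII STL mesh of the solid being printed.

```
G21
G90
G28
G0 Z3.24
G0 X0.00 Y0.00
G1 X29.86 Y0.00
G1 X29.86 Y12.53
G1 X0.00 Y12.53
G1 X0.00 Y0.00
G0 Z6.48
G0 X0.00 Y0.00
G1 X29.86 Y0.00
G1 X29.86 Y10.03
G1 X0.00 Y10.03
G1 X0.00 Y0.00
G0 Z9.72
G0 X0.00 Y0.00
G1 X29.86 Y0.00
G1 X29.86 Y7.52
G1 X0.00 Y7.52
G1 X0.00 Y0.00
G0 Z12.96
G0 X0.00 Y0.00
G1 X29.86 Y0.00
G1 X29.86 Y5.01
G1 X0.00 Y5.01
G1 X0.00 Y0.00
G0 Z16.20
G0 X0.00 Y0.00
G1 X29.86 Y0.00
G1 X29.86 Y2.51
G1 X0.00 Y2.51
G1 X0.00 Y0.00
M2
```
solid part
  facet normal 0.0000 0.0000 -1.0000
    outer loop
      vertex 29.86 15.04 0.00
      vertex 29.86 0.00 0.00
      vertex 0.00 0.00 0.00
    endloop
  endfacet
  facet normal 0.0000 0.0000 -1.0000
    outer loop
      vertex 0.00 15.04 0.00
      vertex 29.86 15.04 0.00
      vertex 0.00 0.00 0.00
    endloop
  endfacet
  facet normal 0.0000 -1.0000 0.0000
    outer loop
      vertex 0.00 0.00 0.00
      vertex 29.86 0.00 0.00
      vertex 29.86 0.00 19.44
    endloop
  endfacet
  facet normal 0.0000 -1.0000 0.0000
    outer loop
      vertex 0.00 0.00 0.00
      vertex 29.86 0.00 19.44
      vertex 0.00 0.00 19.44
    endloop
  endfacet
  facet normal 0.0000 0.7909 0.6119
    outer loop
      vertex 0.00 0.00 19.44
      vertex 29.86 0.00 19.44
      vertex 29.86 15.04 0.00
    endloop
  endfacet
  facet normal 0.0000 0.7909 0.6119
    outer loop
      vertex 0.00 0.00 19.44
      vertex 29.86 15.04 0.00
      vertex 0.00 15.04 0.00
    endloop
  endfacet
  facet normal -1.0000 0.0000 0.0000
    outer loop
      vertex 0.00 0.00 19.44
      vertex 0.00 15.04 0.00
      vertex 0.00 0.00 0.00
    endloop
  endfacet
  facet normal 1.0000 0.0000 0.0000
    outer loop
      vertex 29.86 0.00 0.00
      vertex 29.86 15.04 0.00
      vertex 29.86 0.00 19.44
    endloop
  endfacet
endsolid part

The G0 Z moves step by Δz≈3.24 mm. The G1 loops shrink linearly with z, so the solid tapers from its base footprint up to z≈19.4. Closing with a flat bottom cap and the tapered top and triangulating gives 8 facets — a wedge (ramp): 29.9 × 15 mm base, rising to 19.4 mm along the y=0 edge and sloping linearly to z=0 at y=15.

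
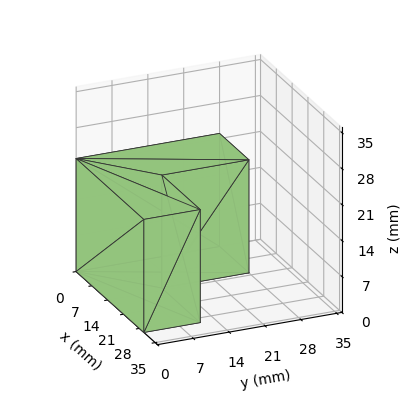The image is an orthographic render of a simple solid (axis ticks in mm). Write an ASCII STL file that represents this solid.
Reading the render: the shape is an L-shaped prism: outer 30 × 28 mm, arm thicknesses ≈ 11 mm (horizontal) and 13 mm (vertical), extruded 22 mm in z (dimensions read to the nearest mm from the axis ticks). For the STL, each face is triangulated and given an outward normal.

solid part
  facet normal 0.0000 0.0000 -1.0000
    outer loop
      vertex 30.0 11.0 0.0
      vertex 30.0 0.0 0.0
      vertex 0.0 0.0 0.0
    endloop
  endfacet
  facet normal 0.0000 0.0000 -1.0000
    outer loop
      vertex 13.0 11.0 0.0
      vertex 30.0 11.0 0.0
      vertex 0.0 0.0 0.0
    endloop
  endfacet
  facet normal 0.0000 0.0000 -1.0000
    outer loop
      vertex 13.0 28.0 0.0
      vertex 13.0 11.0 0.0
      vertex 0.0 0.0 0.0
    endloop
  endfacet
  facet normal 0.0000 0.0000 -1.0000
    outer loop
      vertex 0.0 28.0 0.0
      vertex 13.0 28.0 0.0
      vertex 0.0 0.0 0.0
    endloop
  endfacet
  facet normal 0.0000 0.0000 1.0000
    outer loop
      vertex 0.0 0.0 22.0
      vertex 30.0 0.0 22.0
      vertex 30.0 11.0 22.0
    endloop
  endfacet
  facet normal 0.0000 0.0000 1.0000
    outer loop
      vertex 0.0 0.0 22.0
      vertex 30.0 11.0 22.0
      vertex 13.0 11.0 22.0
    endloop
  endfacet
  facet normal 0.0000 0.0000 1.0000
    outer loop
      vertex 0.0 0.0 22.0
      vertex 13.0 11.0 22.0
      vertex 13.0 28.0 22.0
    endloop
  endfacet
  facet normal 0.0000 0.0000 1.0000
    outer loop
      vertex 0.0 0.0 22.0
      vertex 13.0 28.0 22.0
      vertex 0.0 28.0 22.0
    endloop
  endfacet
  facet normal 0.0000 -1.0000 0.0000
    outer loop
      vertex 0.0 0.0 0.0
      vertex 30.0 0.0 0.0
      vertex 30.0 0.0 22.0
    endloop
  endfacet
  facet normal 0.0000 -1.0000 0.0000
    outer loop
      vertex 0.0 0.0 0.0
      vertex 30.0 0.0 22.0
      vertex 0.0 0.0 22.0
    endloop
  endfacet
  facet normal 1.0000 0.0000 0.0000
    outer loop
      vertex 30.0 0.0 0.0
      vertex 30.0 11.0 0.0
      vertex 30.0 11.0 22.0
    endloop
  endfacet
  facet normal 1.0000 0.0000 0.0000
    outer loop
      vertex 30.0 0.0 0.0
      vertex 30.0 11.0 22.0
      vertex 30.0 0.0 22.0
    endloop
  endfacet
  facet normal 0.0000 1.0000 0.0000
    outer loop
      vertex 30.0 11.0 0.0
      vertex 13.0 11.0 0.0
      vertex 13.0 11.0 22.0
    endloop
  endfacet
  facet normal 0.0000 1.0000 0.0000
    outer loop
      vertex 30.0 11.0 0.0
      vertex 13.0 11.0 22.0
      vertex 30.0 11.0 22.0
    endloop
  endfacet
  facet normal 1.0000 0.0000 0.0000
    outer loop
      vertex 13.0 11.0 0.0
      vertex 13.0 28.0 0.0
      vertex 13.0 28.0 22.0
    endloop
  endfacet
  facet normal 1.0000 0.0000 0.0000
    outer loop
      vertex 13.0 11.0 0.0
      vertex 13.0 28.0 22.0
      vertex 13.0 11.0 22.0
    endloop
  endfacet
  facet normal 0.0000 1.0000 0.0000
    outer loop
      vertex 13.0 28.0 0.0
      vertex 0.0 28.0 0.0
      vertex 0.0 28.0 22.0
    endloop
  endfacet
  facet normal 0.0000 1.0000 0.0000
    outer loop
      vertex 13.0 28.0 0.0
      vertex 0.0 28.0 22.0
      vertex 13.0 28.0 22.0
    endloop
  endfacet
  facet normal -1.0000 0.0000 0.0000
    outer loop
      vertex 0.0 28.0 0.0
      vertex 0.0 0.0 0.0
      vertex 0.0 0.0 22.0
    endloop
  endfacet
  facet normal -1.0000 0.0000 0.0000
    outer loop
      vertex 0.0 28.0 0.0
      vertex 0.0 0.0 22.0
      vertex 0.0 28.0 22.0
    endloop
  endfacet
endsolid part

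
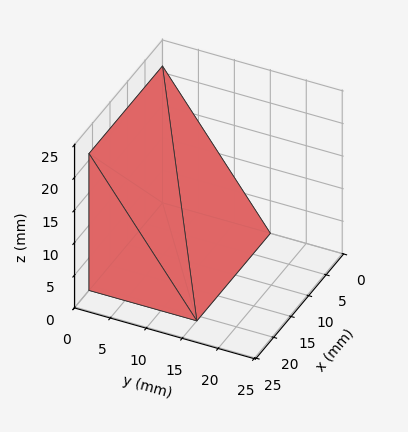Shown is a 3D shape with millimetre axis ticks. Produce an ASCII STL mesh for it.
Reading the render: the shape is a wedge (ramp): 21 × 15 mm base, rising to 21 mm along the y=0 edge and sloping linearly to z=0 at y=15 (dimensions read to the nearest mm from the axis ticks). For the STL, each face is triangulated and given an outward normal.

solid part
  facet normal 0.0000 0.0000 -1.0000
    outer loop
      vertex 21.0 15.0 0.0
      vertex 21.0 0.0 0.0
      vertex 0.0 0.0 0.0
    endloop
  endfacet
  facet normal 0.0000 0.0000 -1.0000
    outer loop
      vertex 0.0 15.0 0.0
      vertex 21.0 15.0 0.0
      vertex 0.0 0.0 0.0
    endloop
  endfacet
  facet normal 0.0000 -1.0000 0.0000
    outer loop
      vertex 0.0 0.0 0.0
      vertex 21.0 0.0 0.0
      vertex 21.0 0.0 21.0
    endloop
  endfacet
  facet normal 0.0000 -1.0000 0.0000
    outer loop
      vertex 0.0 0.0 0.0
      vertex 21.0 0.0 21.0
      vertex 0.0 0.0 21.0
    endloop
  endfacet
  facet normal 0.0000 0.8137 0.5812
    outer loop
      vertex 0.0 0.0 21.0
      vertex 21.0 0.0 21.0
      vertex 21.0 15.0 0.0
    endloop
  endfacet
  facet normal 0.0000 0.8137 0.5812
    outer loop
      vertex 0.0 0.0 21.0
      vertex 21.0 15.0 0.0
      vertex 0.0 15.0 0.0
    endloop
  endfacet
  facet normal -1.0000 0.0000 0.0000
    outer loop
      vertex 0.0 0.0 21.0
      vertex 0.0 15.0 0.0
      vertex 0.0 0.0 0.0
    endloop
  endfacet
  facet normal 1.0000 0.0000 0.0000
    outer loop
      vertex 21.0 0.0 0.0
      vertex 21.0 15.0 0.0
      vertex 21.0 0.0 21.0
    endloop
  endfacet
endsolid part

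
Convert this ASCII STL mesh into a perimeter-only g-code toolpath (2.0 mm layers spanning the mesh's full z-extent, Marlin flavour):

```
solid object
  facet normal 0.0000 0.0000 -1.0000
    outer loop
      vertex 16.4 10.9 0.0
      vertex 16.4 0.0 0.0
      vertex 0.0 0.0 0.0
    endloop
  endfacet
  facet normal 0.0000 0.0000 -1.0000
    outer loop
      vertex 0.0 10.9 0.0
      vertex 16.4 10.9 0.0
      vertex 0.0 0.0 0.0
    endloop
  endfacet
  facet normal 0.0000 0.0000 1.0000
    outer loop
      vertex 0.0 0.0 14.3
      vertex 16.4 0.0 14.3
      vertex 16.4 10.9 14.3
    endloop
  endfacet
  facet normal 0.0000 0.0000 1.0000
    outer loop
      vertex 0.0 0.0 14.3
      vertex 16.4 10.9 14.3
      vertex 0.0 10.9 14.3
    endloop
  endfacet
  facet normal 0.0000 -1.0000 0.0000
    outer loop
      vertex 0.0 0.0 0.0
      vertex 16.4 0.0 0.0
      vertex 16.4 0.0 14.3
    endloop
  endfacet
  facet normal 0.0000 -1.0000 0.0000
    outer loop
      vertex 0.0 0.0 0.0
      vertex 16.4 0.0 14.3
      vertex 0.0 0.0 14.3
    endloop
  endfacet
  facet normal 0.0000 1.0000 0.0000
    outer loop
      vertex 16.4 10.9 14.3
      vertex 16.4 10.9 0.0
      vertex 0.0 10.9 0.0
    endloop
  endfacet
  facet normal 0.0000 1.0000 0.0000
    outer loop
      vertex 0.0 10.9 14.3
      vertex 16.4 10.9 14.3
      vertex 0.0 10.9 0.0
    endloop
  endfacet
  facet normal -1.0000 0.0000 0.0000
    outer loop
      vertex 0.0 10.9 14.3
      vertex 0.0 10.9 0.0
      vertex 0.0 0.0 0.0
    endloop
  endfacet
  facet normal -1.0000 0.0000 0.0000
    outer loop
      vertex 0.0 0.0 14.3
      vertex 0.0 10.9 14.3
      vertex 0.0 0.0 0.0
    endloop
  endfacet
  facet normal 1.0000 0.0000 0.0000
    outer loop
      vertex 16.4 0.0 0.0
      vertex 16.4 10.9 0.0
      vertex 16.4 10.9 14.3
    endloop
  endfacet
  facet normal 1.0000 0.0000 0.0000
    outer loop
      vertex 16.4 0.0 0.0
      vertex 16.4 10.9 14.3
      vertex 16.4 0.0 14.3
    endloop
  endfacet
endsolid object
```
; perimeter-only toolpath
G21 ; units = mm
G90 ; absolute positioning
G28 ; home
; layer 1
G0 Z2.0
G0 X0.0 Y0.0
G1 X16.4 Y0.0
G1 X16.4 Y10.9
G1 X0.0 Y10.9
G1 X0.0 Y0.0
; layer 2
G0 Z4.1
G0 X0.0 Y0.0
G1 X16.4 Y0.0
G1 X16.4 Y10.9
G1 X0.0 Y10.9
G1 X0.0 Y0.0
; layer 3
G0 Z6.1
G0 X0.0 Y0.0
G1 X16.4 Y0.0
G1 X16.4 Y10.9
G1 X0.0 Y10.9
G1 X0.0 Y0.0
; layer 4
G0 Z8.2
G0 X0.0 Y0.0
G1 X16.4 Y0.0
G1 X16.4 Y10.9
G1 X0.0 Y10.9
G1 X0.0 Y0.0
; layer 5
G0 Z10.2
G0 X0.0 Y0.0
G1 X16.4 Y0.0
G1 X16.4 Y10.9
G1 X0.0 Y10.9
G1 X0.0 Y0.0
; layer 6
G0 Z12.3
G0 X0.0 Y0.0
G1 X16.4 Y0.0
G1 X16.4 Y10.9
G1 X0.0 Y10.9
G1 X0.0 Y0.0
; layer 7
G0 Z14.3
G0 X0.0 Y0.0
G1 X16.4 Y0.0
G1 X16.4 Y10.9
G1 X0.0 Y10.9
G1 X0.0 Y0.0
M2 ; end

The solid is a rectangular box, roughly 16.4 × 10.9 mm footprint and 14.3 mm tall. Slicing at Δz = 2.0 mm — 7 equal slices spanning the solid's height, so layer i sits at z = i·h/7 — gives 7 non-empty perimeters. Each is a 4-segment closed polygon; G0 lifts to the layer z and rapids to the start vertex, then G1 traces the edges.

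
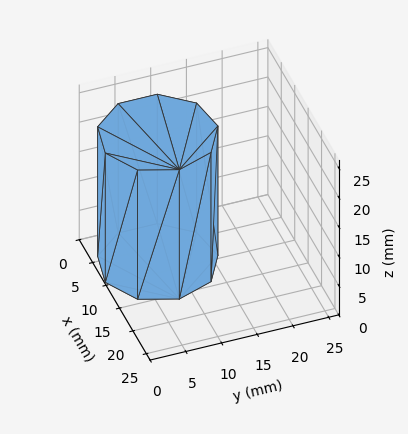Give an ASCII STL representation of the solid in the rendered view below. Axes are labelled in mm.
Reading the render: the shape is a regular 9-sided prism (a cylinder approximated with 9 flat sides), circumscribed radius ≈ 8 mm, height ≈ 22 mm (dimensions read to the nearest mm from the axis ticks). For the STL, each face is triangulated and given an outward normal.

solid part
  facet normal 0.0000 0.0000 -1.0000
    outer loop
      vertex 9.389 15.878 0.000
      vertex 14.128 13.142 0.000
      vertex 16.000 8.000 0.000
    endloop
  endfacet
  facet normal 0.0000 0.0000 -1.0000
    outer loop
      vertex 4.000 14.928 0.000
      vertex 9.389 15.878 0.000
      vertex 16.000 8.000 0.000
    endloop
  endfacet
  facet normal 0.0000 0.0000 -1.0000
    outer loop
      vertex 0.482 10.736 0.000
      vertex 4.000 14.928 0.000
      vertex 16.000 8.000 0.000
    endloop
  endfacet
  facet normal 0.0000 0.0000 -1.0000
    outer loop
      vertex 0.482 5.264 0.000
      vertex 0.482 10.736 0.000
      vertex 16.000 8.000 0.000
    endloop
  endfacet
  facet normal 0.0000 0.0000 -1.0000
    outer loop
      vertex 4.000 1.072 0.000
      vertex 0.482 5.264 0.000
      vertex 16.000 8.000 0.000
    endloop
  endfacet
  facet normal 0.0000 0.0000 -1.0000
    outer loop
      vertex 9.389 0.122 0.000
      vertex 4.000 1.072 0.000
      vertex 16.000 8.000 0.000
    endloop
  endfacet
  facet normal 0.0000 0.0000 -1.0000
    outer loop
      vertex 14.128 2.858 0.000
      vertex 9.389 0.122 0.000
      vertex 16.000 8.000 0.000
    endloop
  endfacet
  facet normal 0.0000 0.0000 1.0000
    outer loop
      vertex 16.000 8.000 22.000
      vertex 14.128 13.142 22.000
      vertex 9.389 15.878 22.000
    endloop
  endfacet
  facet normal 0.0000 0.0000 1.0000
    outer loop
      vertex 16.000 8.000 22.000
      vertex 9.389 15.878 22.000
      vertex 4.000 14.928 22.000
    endloop
  endfacet
  facet normal 0.0000 0.0000 1.0000
    outer loop
      vertex 16.000 8.000 22.000
      vertex 4.000 14.928 22.000
      vertex 0.482 10.736 22.000
    endloop
  endfacet
  facet normal 0.0000 0.0000 1.0000
    outer loop
      vertex 16.000 8.000 22.000
      vertex 0.482 10.736 22.000
      vertex 0.482 5.264 22.000
    endloop
  endfacet
  facet normal 0.0000 0.0000 1.0000
    outer loop
      vertex 16.000 8.000 22.000
      vertex 0.482 5.264 22.000
      vertex 4.000 1.072 22.000
    endloop
  endfacet
  facet normal 0.0000 0.0000 1.0000
    outer loop
      vertex 16.000 8.000 22.000
      vertex 4.000 1.072 22.000
      vertex 9.389 0.122 22.000
    endloop
  endfacet
  facet normal 0.0000 0.0000 1.0000
    outer loop
      vertex 16.000 8.000 22.000
      vertex 9.389 0.122 22.000
      vertex 14.128 2.858 22.000
    endloop
  endfacet
  facet normal 0.9397 0.3421 0.0000
    outer loop
      vertex 16.000 8.000 0.000
      vertex 14.128 13.142 0.000
      vertex 14.128 13.142 22.000
    endloop
  endfacet
  facet normal 0.9397 0.3421 0.0000
    outer loop
      vertex 16.000 8.000 0.000
      vertex 14.128 13.142 22.000
      vertex 16.000 8.000 22.000
    endloop
  endfacet
  facet normal 0.5000 0.8660 0.0000
    outer loop
      vertex 14.128 13.142 0.000
      vertex 9.389 15.878 0.000
      vertex 9.389 15.878 22.000
    endloop
  endfacet
  facet normal 0.5000 0.8660 0.0000
    outer loop
      vertex 14.128 13.142 0.000
      vertex 9.389 15.878 22.000
      vertex 14.128 13.142 22.000
    endloop
  endfacet
  facet normal -0.1736 0.9848 0.0000
    outer loop
      vertex 9.389 15.878 0.000
      vertex 4.000 14.928 0.000
      vertex 4.000 14.928 22.000
    endloop
  endfacet
  facet normal -0.1736 0.9848 0.0000
    outer loop
      vertex 9.389 15.878 0.000
      vertex 4.000 14.928 22.000
      vertex 9.389 15.878 22.000
    endloop
  endfacet
  facet normal -0.7660 0.6428 0.0000
    outer loop
      vertex 4.000 14.928 0.000
      vertex 0.482 10.736 0.000
      vertex 0.482 10.736 22.000
    endloop
  endfacet
  facet normal -0.7660 0.6428 0.0000
    outer loop
      vertex 4.000 14.928 0.000
      vertex 0.482 10.736 22.000
      vertex 4.000 14.928 22.000
    endloop
  endfacet
  facet normal -1.0000 0.0000 0.0000
    outer loop
      vertex 0.482 10.736 0.000
      vertex 0.482 5.264 0.000
      vertex 0.482 5.264 22.000
    endloop
  endfacet
  facet normal -1.0000 0.0000 0.0000
    outer loop
      vertex 0.482 10.736 0.000
      vertex 0.482 5.264 22.000
      vertex 0.482 10.736 22.000
    endloop
  endfacet
  facet normal -0.7660 -0.6428 0.0000
    outer loop
      vertex 0.482 5.264 0.000
      vertex 4.000 1.072 0.000
      vertex 4.000 1.072 22.000
    endloop
  endfacet
  facet normal -0.7660 -0.6428 0.0000
    outer loop
      vertex 0.482 5.264 0.000
      vertex 4.000 1.072 22.000
      vertex 0.482 5.264 22.000
    endloop
  endfacet
  facet normal -0.1736 -0.9848 0.0000
    outer loop
      vertex 4.000 1.072 0.000
      vertex 9.389 0.122 0.000
      vertex 9.389 0.122 22.000
    endloop
  endfacet
  facet normal -0.1736 -0.9848 0.0000
    outer loop
      vertex 4.000 1.072 0.000
      vertex 9.389 0.122 22.000
      vertex 4.000 1.072 22.000
    endloop
  endfacet
  facet normal 0.5000 -0.8660 0.0000
    outer loop
      vertex 9.389 0.122 0.000
      vertex 14.128 2.858 0.000
      vertex 14.128 2.858 22.000
    endloop
  endfacet
  facet normal 0.5000 -0.8660 0.0000
    outer loop
      vertex 9.389 0.122 0.000
      vertex 14.128 2.858 22.000
      vertex 9.389 0.122 22.000
    endloop
  endfacet
  facet normal 0.9397 -0.3421 0.0000
    outer loop
      vertex 14.128 2.858 0.000
      vertex 16.000 8.000 0.000
      vertex 16.000 8.000 22.000
    endloop
  endfacet
  facet normal 0.9397 -0.3421 0.0000
    outer loop
      vertex 14.128 2.858 0.000
      vertex 16.000 8.000 22.000
      vertex 14.128 2.858 22.000
    endloop
  endfacet
endsolid part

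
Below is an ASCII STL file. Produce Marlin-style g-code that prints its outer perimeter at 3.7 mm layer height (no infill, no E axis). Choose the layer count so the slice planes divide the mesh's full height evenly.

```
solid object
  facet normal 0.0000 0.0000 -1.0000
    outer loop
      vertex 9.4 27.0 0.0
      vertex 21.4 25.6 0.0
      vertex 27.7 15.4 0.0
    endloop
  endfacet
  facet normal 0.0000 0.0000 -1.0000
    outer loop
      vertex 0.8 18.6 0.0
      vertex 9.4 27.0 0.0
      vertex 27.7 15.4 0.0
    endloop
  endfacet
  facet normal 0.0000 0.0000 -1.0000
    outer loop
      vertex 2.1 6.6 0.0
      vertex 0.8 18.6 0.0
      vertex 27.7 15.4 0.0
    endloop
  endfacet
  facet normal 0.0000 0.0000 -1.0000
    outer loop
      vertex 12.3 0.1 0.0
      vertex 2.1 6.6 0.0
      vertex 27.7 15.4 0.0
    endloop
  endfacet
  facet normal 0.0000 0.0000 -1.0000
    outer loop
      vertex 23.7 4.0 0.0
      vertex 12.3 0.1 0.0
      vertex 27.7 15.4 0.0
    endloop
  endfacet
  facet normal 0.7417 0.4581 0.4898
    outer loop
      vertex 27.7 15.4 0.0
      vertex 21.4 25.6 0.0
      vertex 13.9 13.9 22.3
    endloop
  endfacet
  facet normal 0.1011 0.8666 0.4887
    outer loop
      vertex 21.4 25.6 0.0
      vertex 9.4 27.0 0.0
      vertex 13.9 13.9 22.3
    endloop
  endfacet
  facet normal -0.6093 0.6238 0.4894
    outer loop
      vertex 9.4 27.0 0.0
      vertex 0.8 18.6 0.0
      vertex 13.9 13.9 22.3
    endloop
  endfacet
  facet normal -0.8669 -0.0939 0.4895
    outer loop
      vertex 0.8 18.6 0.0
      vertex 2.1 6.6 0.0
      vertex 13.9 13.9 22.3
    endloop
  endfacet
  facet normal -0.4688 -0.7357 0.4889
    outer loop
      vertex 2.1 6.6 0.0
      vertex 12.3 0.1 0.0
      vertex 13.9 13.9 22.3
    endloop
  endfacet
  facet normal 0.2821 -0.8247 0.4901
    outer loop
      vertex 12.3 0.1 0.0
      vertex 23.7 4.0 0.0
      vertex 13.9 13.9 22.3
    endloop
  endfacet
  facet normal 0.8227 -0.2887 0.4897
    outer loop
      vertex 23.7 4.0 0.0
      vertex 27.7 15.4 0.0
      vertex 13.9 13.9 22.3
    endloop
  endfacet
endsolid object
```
; perimeter-only toolpath
G21 ; units = mm
G90 ; absolute positioning
G28 ; home
; layer 1
G0 Z3.7
G0 X25.4 Y15.2
G1 X20.1 Y23.7
G1 X10.2 Y24.8
G1 X3.0 Y17.8
G1 X4.1 Y7.8
G1 X12.6 Y2.4
G1 X22.1 Y5.7
G1 X25.4 Y15.2
; layer 2
G0 Z7.4
G0 X23.1 Y14.9
G1 X18.9 Y21.7
G1 X10.9 Y22.6
G1 X5.2 Y17.0
G1 X6.0 Y9.0
G1 X12.8 Y4.7
G1 X20.4 Y7.3
G1 X23.1 Y14.9
; layer 3
G0 Z11.2
G0 X20.8 Y14.7
G1 X17.6 Y19.8
G1 X11.7 Y20.4
G1 X7.4 Y16.2
G1 X8.0 Y10.2
G1 X13.1 Y7.0
G1 X18.8 Y8.9
G1 X20.8 Y14.7
; layer 4
G0 Z14.9
G0 X18.5 Y14.4
G1 X16.4 Y17.8
G1 X12.4 Y18.3
G1 X9.5 Y15.5
G1 X10.0 Y11.5
G1 X13.4 Y9.3
G1 X17.2 Y10.6
G1 X18.5 Y14.4
; layer 5
G0 Z18.6
G0 X16.2 Y14.2
G1 X15.1 Y15.8
G1 X13.2 Y16.1
G1 X11.7 Y14.7
G1 X11.9 Y12.7
G1 X13.6 Y11.6
G1 X15.5 Y12.2
G1 X16.2 Y14.2
M2 ; end

The solid is a regular 7-sided pyramid, base circumscribed radius ≈ 13.9 mm, apex at z ≈ 22.3 mm. Slicing at Δz = 3.7 mm — 6 equal slices spanning the solid's height, so layer i sits at z = i·h/6 — gives 5 non-empty perimeters. Each is a 7-segment closed polygon; G0 lifts to the layer z and rapids to the start vertex, then G1 traces the edges. The cross-section shrinks linearly with z (the slice at the apex is degenerate and omitted).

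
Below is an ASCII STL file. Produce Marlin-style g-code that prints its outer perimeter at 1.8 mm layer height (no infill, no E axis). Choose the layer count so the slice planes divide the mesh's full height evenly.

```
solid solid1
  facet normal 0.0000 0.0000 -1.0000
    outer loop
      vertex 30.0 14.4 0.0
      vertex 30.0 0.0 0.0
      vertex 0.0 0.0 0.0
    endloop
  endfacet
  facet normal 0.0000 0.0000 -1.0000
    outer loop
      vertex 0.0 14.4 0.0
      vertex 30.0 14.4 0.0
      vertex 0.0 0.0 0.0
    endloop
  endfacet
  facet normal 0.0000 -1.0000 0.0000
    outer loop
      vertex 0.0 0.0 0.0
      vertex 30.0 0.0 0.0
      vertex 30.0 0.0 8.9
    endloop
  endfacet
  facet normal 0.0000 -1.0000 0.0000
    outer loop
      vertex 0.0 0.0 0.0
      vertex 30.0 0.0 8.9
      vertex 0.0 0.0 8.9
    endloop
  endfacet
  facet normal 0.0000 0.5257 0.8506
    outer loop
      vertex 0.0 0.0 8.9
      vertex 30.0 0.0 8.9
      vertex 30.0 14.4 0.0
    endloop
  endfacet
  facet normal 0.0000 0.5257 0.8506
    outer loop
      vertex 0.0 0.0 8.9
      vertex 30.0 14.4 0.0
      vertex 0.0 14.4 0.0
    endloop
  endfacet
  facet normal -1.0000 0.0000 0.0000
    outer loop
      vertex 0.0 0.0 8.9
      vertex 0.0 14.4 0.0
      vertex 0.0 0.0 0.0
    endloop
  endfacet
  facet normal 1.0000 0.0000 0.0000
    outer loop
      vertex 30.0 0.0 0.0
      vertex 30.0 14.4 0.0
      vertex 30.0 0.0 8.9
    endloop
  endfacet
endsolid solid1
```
; perimeter-only toolpath
G21 ; units = mm
G90 ; absolute positioning
G28 ; home
; layer 1
G0 Z1.8
G0 X0.0 Y0.0
G1 X30.0 Y0.0
G1 X30.0 Y11.5
G1 X0.0 Y11.5
G1 X0.0 Y0.0
; layer 2
G0 Z3.6
G0 X0.0 Y0.0
G1 X30.0 Y0.0
G1 X30.0 Y8.6
G1 X0.0 Y8.6
G1 X0.0 Y0.0
; layer 3
G0 Z5.3
G0 X0.0 Y0.0
G1 X30.0 Y0.0
G1 X30.0 Y5.8
G1 X0.0 Y5.8
G1 X0.0 Y0.0
; layer 4
G0 Z7.1
G0 X0.0 Y0.0
G1 X30.0 Y0.0
G1 X30.0 Y2.9
G1 X0.0 Y2.9
G1 X0.0 Y0.0
M2 ; end

The solid is a wedge (ramp): 30 × 14.4 mm base, rising to 8.9 mm along the y=0 edge and sloping linearly to z=0 at y=14.4. Slicing at Δz = 1.8 mm — 5 equal slices spanning the solid's height, so layer i sits at z = i·h/5 — gives 4 non-empty perimeters. Each is a 4-segment closed polygon; G0 lifts to the layer z and rapids to the start vertex, then G1 traces the edges. The cross-section shrinks linearly with z (the slice at the apex is degenerate and omitted).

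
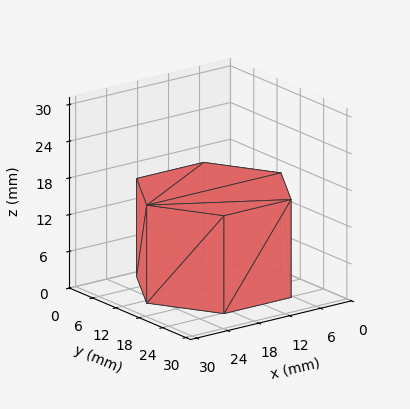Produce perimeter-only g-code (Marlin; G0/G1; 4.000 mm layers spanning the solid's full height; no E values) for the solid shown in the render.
Reading the render: the shape is a regular 6-sided prism (a cylinder approximated with 6 flat sides), circumscribed radius ≈ 13 mm, height ≈ 16 mm (dimensions read to the nearest mm from the axis ticks). For the g-code, the solid's height is divided into equal slices at the stated Δz and each level perimeter traced with G1 moves after a G0 lift.

; perimeter-only toolpath
G21 ; units = mm
G90 ; absolute positioning
G28 ; home
; layer 1
G0 Z4.000
G0 X26.000 Y13.000
G1 X19.500 Y24.258
G1 X6.500 Y24.258
G1 X0.000 Y13.000
G1 X6.500 Y1.742
G1 X19.500 Y1.742
G1 X26.000 Y13.000
; layer 2
G0 Z8.000
G0 X26.000 Y13.000
G1 X19.500 Y24.258
G1 X6.500 Y24.258
G1 X0.000 Y13.000
G1 X6.500 Y1.742
G1 X19.500 Y1.742
G1 X26.000 Y13.000
; layer 3
G0 Z12.000
G0 X26.000 Y13.000
G1 X19.500 Y24.258
G1 X6.500 Y24.258
G1 X0.000 Y13.000
G1 X6.500 Y1.742
G1 X19.500 Y1.742
G1 X26.000 Y13.000
; layer 4
G0 Z16.000
G0 X26.000 Y13.000
G1 X19.500 Y24.258
G1 X6.500 Y24.258
G1 X0.000 Y13.000
G1 X6.500 Y1.742
G1 X19.500 Y1.742
G1 X26.000 Y13.000
M2 ; end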